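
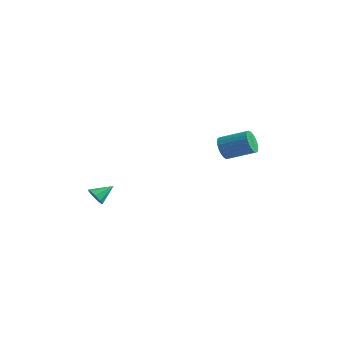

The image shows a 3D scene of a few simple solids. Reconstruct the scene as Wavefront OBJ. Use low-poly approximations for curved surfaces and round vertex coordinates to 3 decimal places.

v -3.591 -3.814 -2.168
v -3.435 -3.567 -2.645
v -3.269 -2.946 -1.612
v -3.8 -3.481 -2.567
v -4.068 -3.551 -2.301
v -4.112 -3.745 -1.974
v -3.913 -3.97 -1.737
v -3.563 -4.123 -1.701
v -3.227 -4.131 -1.884
v -3.061 -3.991 -2.2
v -3.143 -3.768 -2.5
v -1.333 2.5 -0.053
v -0.956 2.299 -0.607
v 0.27 3.038 -0.042
v -0.107 3.24 0.513
v -1.067 2.552 -0.698
v 0.159 3.292 -0.133
v -1.224 2.796 -0.677
v 0.003 3.536 -0.112
v -1.4 2.989 -0.549
v -0.173 3.729 0.016
v -1.564 3.098 -0.334
v -0.337 3.838 0.231
v -1.688 3.103 -0.071
v -0.462 3.843 0.494
v -1.751 3.004 0.195
v -0.525 3.744 0.76
v -1.742 2.818 0.419
v -0.515 3.558 0.984
v -1.662 2.577 0.561
v -0.435 3.316 1.126
v -1.525 2.322 0.597
v -0.298 3.062 1.162
v -1.355 2.099 0.52
v -0.129 2.838 1.086
v -1.181 1.944 0.345
v 0.045 2.684 0.91
v -1.034 1.886 0.101
v 0.193 2.626 0.666
v -0.938 1.934 -0.17
v 0.289 2.674 0.395
v -0.911 2.08 -0.42
v 0.316 2.82 0.145
f 2 1 4
f 2 4 3
f 4 1 5
f 4 5 3
f 5 1 6
f 5 6 3
f 6 1 7
f 6 7 3
f 7 1 8
f 7 8 3
f 8 1 9
f 8 9 3
f 9 1 10
f 9 10 3
f 10 1 11
f 10 11 3
f 11 1 2
f 11 2 3
f 13 12 16
f 13 16 14
f 14 16 17
f 14 17 15
f 16 12 18
f 16 18 17
f 17 18 19
f 17 19 15
f 18 12 20
f 18 20 19
f 19 20 21
f 19 21 15
f 20 12 22
f 20 22 21
f 21 22 23
f 21 23 15
f 22 12 24
f 22 24 23
f 23 24 25
f 23 25 15
f 24 12 26
f 24 26 25
f 25 26 27
f 25 27 15
f 26 12 28
f 26 28 27
f 27 28 29
f 27 29 15
f 28 12 30
f 28 30 29
f 29 30 31
f 29 31 15
f 30 12 32
f 30 32 31
f 31 32 33
f 31 33 15
f 32 12 34
f 32 34 33
f 33 34 35
f 33 35 15
f 34 12 36
f 34 36 35
f 35 36 37
f 35 37 15
f 36 12 38
f 36 38 37
f 37 38 39
f 37 39 15
f 38 12 40
f 38 40 39
f 39 40 41
f 39 41 15
f 40 12 42
f 40 42 41
f 41 42 43
f 41 43 15
f 42 12 13
f 42 13 43
f 43 13 14
f 43 14 15



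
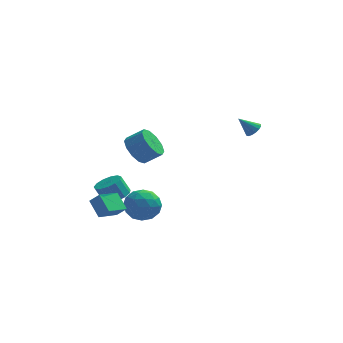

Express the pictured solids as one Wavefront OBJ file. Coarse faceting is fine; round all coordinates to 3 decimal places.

v 4.206 -1.307 2.896
v 4.605 -1.151 3.288
v 3.334 -1.353 3.804
v 4.488 -0.893 3.189
v 4.296 -0.745 3.012
v 4.08 -0.748 2.803
v 3.898 -0.901 2.62
v 3.798 -1.162 2.511
v 3.808 -1.462 2.505
v 3.924 -1.72 2.604
v 4.117 -1.868 2.781
v 4.333 -1.865 2.989
v 4.515 -1.712 3.173
v 4.615 -1.451 3.282
v -3.629 -0.785 -2.965
v -3.093 -0.11 -2.742
v -3.636 -0.041 -1.651
v -4.171 -0.715 -1.875
v -3.497 0.096 -2.956
v -4.04 0.165 -1.865
v -3.943 0.021 -3.173
v -4.486 0.091 -2.083
v -4.289 -0.309 -3.324
v -4.832 -0.239 -2.234
v -4.425 -0.79 -3.362
v -4.968 -0.72 -2.271
v -4.309 -1.269 -3.273
v -4.852 -1.2 -2.183
v -3.976 -1.595 -3.087
v -4.519 -1.526 -1.996
v -3.533 -1.663 -2.862
v -4.076 -1.594 -1.771
v -3.12 -1.453 -2.67
v -3.663 -1.384 -1.579
v -2.869 -1.03 -2.571
v -3.412 -0.961 -1.481
v -2.859 -0.53 -2.598
v -3.402 -0.46 -1.508
v -5.003 -3.403 -1.913
v -4.413 -3.643 -1.277
v -4.065 -2.279 -2.358
v -3.475 -2.519 -1.722
v -4.425 -4.221 -2.758
v -3.835 -4.461 -2.122
v -3.487 -3.097 -3.203
v -2.897 -3.337 -2.567
v -2.665 1.301 -0.272
v -2.188 2.065 -0.886
v -1.138 2.024 -0.121
v -1.615 1.259 0.492
v -2.532 2.375 -0.397
v -1.482 2.334 0.368
v -2.927 2.275 0.14
v -1.876 2.234 0.905
v -3.221 1.803 0.519
v -2.171 1.761 1.284
v -3.304 1.139 0.596
v -2.253 1.097 1.361
v -3.142 0.536 0.341
v -2.092 0.495 1.106
v -2.798 0.226 -0.148
v -1.748 0.185 0.617
v -2.404 0.326 -0.685
v -1.353 0.285 0.08
v -2.109 0.799 -1.064
v -1.059 0.757 -0.299
v -2.027 1.463 -1.141
v -0.976 1.421 -0.376
v -3.108 -0.985 -2.955
v -2.274 -0.205 -3.286
v -1.966 -2.435 -3.494
v -1.132 -1.655 -3.825
v -1.389 -1.798 -2.673
v -2.095 -0.902 -2.34
v -2.145 -1.738 -4.44
v -2.851 -0.842 -4.107
v -1.68 -0.671 -4.203
v -1.212 -0.708 -3.112
v -3.028 -1.932 -3.668
v -2.56 -1.969 -2.577
v -2.791 -0.468 -3.073
v -1.449 -2.172 -3.707
v -1.599 -2.256 -3.03
v -1.11 -1.798 -3.224
v -2.686 -0.877 -2.518
v -2.196 -0.419 -2.712
v -1.675 -1.355 -2.352
v -2.044 -2.221 -4.068
v -1.554 -1.763 -4.262
v -3.13 -0.842 -3.556
v -2.641 -0.384 -3.75
v -2.565 -1.285 -4.428
v -1.952 -0.283 -3.807
v -1.281 -1.135 -4.124
v -1.876 -1.184 -4.485
v -2.291 -0.657 -4.289
v -1.677 -0.305 -3.165
v -1.006 -1.157 -3.482
v -1.156 -1.241 -2.805
v -1.571 -0.715 -2.61
v -1.327 -0.579 -3.704
v -3.234 -1.483 -3.298
v -2.563 -2.335 -3.615
v -2.669 -1.925 -4.17
v -3.084 -1.399 -3.975
v -2.959 -1.505 -2.656
v -2.288 -2.357 -2.973
v -1.949 -1.983 -2.491
v -2.364 -1.456 -2.295
v -2.913 -2.061 -3.076
f 2 1 4
f 2 4 3
f 4 1 5
f 4 5 3
f 5 1 6
f 5 6 3
f 6 1 7
f 6 7 3
f 7 1 8
f 7 8 3
f 8 1 9
f 8 9 3
f 9 1 10
f 9 10 3
f 10 1 11
f 10 11 3
f 11 1 12
f 11 12 3
f 12 1 13
f 12 13 3
f 13 1 14
f 13 14 3
f 14 1 2
f 14 2 3
f 16 15 19
f 16 19 17
f 17 19 20
f 17 20 18
f 19 15 21
f 19 21 20
f 20 21 22
f 20 22 18
f 21 15 23
f 21 23 22
f 22 23 24
f 22 24 18
f 23 15 25
f 23 25 24
f 24 25 26
f 24 26 18
f 25 15 27
f 25 27 26
f 26 27 28
f 26 28 18
f 27 15 29
f 27 29 28
f 28 29 30
f 28 30 18
f 29 15 31
f 29 31 30
f 30 31 32
f 30 32 18
f 31 15 33
f 31 33 32
f 32 33 34
f 32 34 18
f 33 15 35
f 33 35 34
f 34 35 36
f 34 36 18
f 35 15 37
f 35 37 36
f 36 37 38
f 36 38 18
f 37 15 16
f 37 16 38
f 38 16 17
f 38 17 18
f 40 42 39
f 43 40 39
f 39 42 41
f 41 43 39
f 40 46 42
f 44 40 43
f 44 46 40
f 42 46 41
f 45 43 41
f 41 46 45
f 45 44 43
f 46 44 45
f 48 47 51
f 48 51 49
f 49 51 52
f 49 52 50
f 51 47 53
f 51 53 52
f 52 53 54
f 52 54 50
f 53 47 55
f 53 55 54
f 54 55 56
f 54 56 50
f 55 47 57
f 55 57 56
f 56 57 58
f 56 58 50
f 57 47 59
f 57 59 58
f 58 59 60
f 58 60 50
f 59 47 61
f 59 61 60
f 60 61 62
f 60 62 50
f 61 47 63
f 61 63 62
f 62 63 64
f 62 64 50
f 63 47 65
f 63 65 64
f 64 65 66
f 64 66 50
f 65 47 67
f 65 67 66
f 66 67 68
f 66 68 50
f 67 47 48
f 67 48 68
f 68 48 49
f 68 49 50
f 69 106 85
f 106 80 109
f 85 109 74
f 106 109 85
f 69 85 81
f 85 74 86
f 81 86 70
f 85 86 81
f 69 81 90
f 81 70 91
f 90 91 76
f 81 91 90
f 69 90 102
f 90 76 105
f 102 105 79
f 90 105 102
f 69 102 106
f 102 79 110
f 106 110 80
f 102 110 106
f 70 86 97
f 86 74 100
f 97 100 78
f 86 100 97
f 74 109 87
f 109 80 108
f 87 108 73
f 109 108 87
f 80 110 107
f 110 79 103
f 107 103 71
f 110 103 107
f 79 105 104
f 105 76 92
f 104 92 75
f 105 92 104
f 76 91 96
f 91 70 93
f 96 93 77
f 91 93 96
f 72 98 84
f 98 78 99
f 84 99 73
f 98 99 84
f 72 84 82
f 84 73 83
f 82 83 71
f 84 83 82
f 72 82 89
f 82 71 88
f 89 88 75
f 82 88 89
f 72 89 94
f 89 75 95
f 94 95 77
f 89 95 94
f 72 94 98
f 94 77 101
f 98 101 78
f 94 101 98
f 73 99 87
f 99 78 100
f 87 100 74
f 99 100 87
f 71 83 107
f 83 73 108
f 107 108 80
f 83 108 107
f 75 88 104
f 88 71 103
f 104 103 79
f 88 103 104
f 77 95 96
f 95 75 92
f 96 92 76
f 95 92 96
f 78 101 97
f 101 77 93
f 97 93 70
f 101 93 97



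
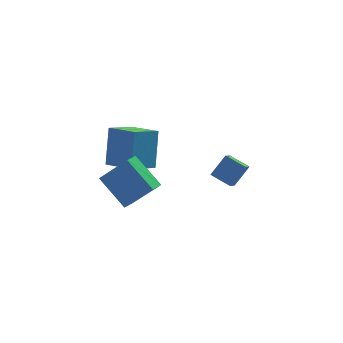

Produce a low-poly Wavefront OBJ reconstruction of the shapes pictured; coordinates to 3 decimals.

v -2.586 1.6 -2.159
v -2.224 2.701 -0.301
v -1.288 2.242 -2.792
v -0.926 3.342 -0.934
v -1.554 0.158 -1.506
v -1.192 1.258 0.352
v -0.256 0.799 -2.139
v 0.106 1.9 -0.281
v 2.488 0.73 -3.051
v 3.327 1.159 -2.071
v 2.906 1.553 -3.77
v 3.746 1.982 -2.79
v 3.314 -0.022 -3.43
v 4.154 0.407 -2.45
v 3.733 0.801 -4.149
v 4.572 1.23 -3.169
v -1.273 -4.186 0.553
v -2.232 -2.886 1.749
v -2.542 -3.776 -0.91
v -3.5 -2.475 0.286
v -0.78 -3.585 0.294
v -1.738 -2.284 1.49
v -2.048 -3.174 -1.169
v -3.007 -1.874 0.027
f 2 4 1
f 5 2 1
f 1 4 3
f 3 5 1
f 2 8 4
f 6 2 5
f 6 8 2
f 4 8 3
f 7 5 3
f 3 8 7
f 7 6 5
f 8 6 7
f 10 12 9
f 13 10 9
f 9 12 11
f 11 13 9
f 10 16 12
f 14 10 13
f 14 16 10
f 12 16 11
f 15 13 11
f 11 16 15
f 15 14 13
f 16 14 15
f 18 20 17
f 21 18 17
f 17 20 19
f 19 21 17
f 18 24 20
f 22 18 21
f 22 24 18
f 20 24 19
f 23 21 19
f 19 24 23
f 23 22 21
f 24 22 23



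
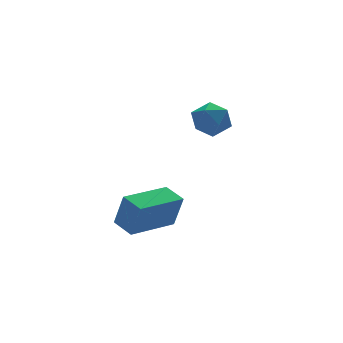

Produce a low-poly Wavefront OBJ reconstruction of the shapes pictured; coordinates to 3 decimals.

v 3.31 0.875 -0.969
v 4.035 1.186 -1.316
v 3.765 -0.426 -1.184
v 4.49 -0.115 -1.531
v 4.342 -0.021 -0.687
v 4.06 0.784 -0.554
v 3.74 -0.024 -1.946
v 3.458 0.781 -1.813
v 4.301 0.631 -1.92
v 4.673 0.632 -1.142
v 3.127 0.128 -1.358
v 3.499 0.129 -0.58
v -1.17 -3.035 -4.363
v -0.935 -3.319 -3.012
v -1.377 -2.126 -4.135
v -1.143 -2.41 -2.784
v 0.783 -2.53 -4.596
v 1.017 -2.814 -3.245
v 0.575 -1.621 -4.368
v 0.81 -1.905 -3.017
f 1 12 6
f 1 6 2
f 1 2 8
f 1 8 11
f 1 11 12
f 2 6 10
f 6 12 5
f 12 11 3
f 11 8 7
f 8 2 9
f 4 10 5
f 4 5 3
f 4 3 7
f 4 7 9
f 4 9 10
f 5 10 6
f 3 5 12
f 7 3 11
f 9 7 8
f 10 9 2
f 14 16 13
f 17 14 13
f 13 16 15
f 15 17 13
f 14 20 16
f 18 14 17
f 18 20 14
f 16 20 15
f 19 17 15
f 15 20 19
f 19 18 17
f 20 18 19



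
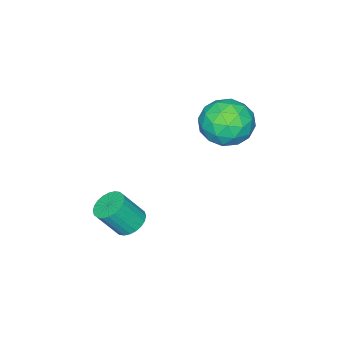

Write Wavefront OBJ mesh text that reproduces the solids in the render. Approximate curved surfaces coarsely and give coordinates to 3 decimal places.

v 1.422 0.16 -3.264
v 1.839 0.513 -3.327
v 2.315 0.113 -2.419
v 1.898 -0.24 -2.356
v 1.705 0.628 -3.206
v 2.181 0.228 -2.298
v 1.528 0.672 -3.093
v 2.003 0.272 -2.186
v 1.334 0.638 -3.007
v 1.81 0.238 -2.099
v 1.154 0.532 -2.959
v 1.63 0.131 -2.052
v 1.015 0.368 -2.958
v 1.491 -0.032 -2.051
v 0.938 0.173 -3.004
v 1.413 -0.227 -2.096
v 0.934 -0.024 -3.089
v 1.41 -0.424 -2.181
v 1.005 -0.193 -3.201
v 1.481 -0.593 -2.293
v 1.139 -0.308 -3.322
v 1.615 -0.708 -2.414
v 1.317 -0.352 -3.434
v 1.792 -0.752 -2.527
v 1.51 -0.318 -3.521
v 1.986 -0.718 -2.613
v 1.69 -0.211 -3.568
v 2.166 -0.612 -2.661
v 1.829 -0.048 -3.569
v 2.305 -0.448 -2.662
v 1.907 0.147 -3.524
v 2.382 -0.253 -2.616
v 1.91 0.344 -3.439
v 2.386 -0.056 -2.531
v -1.433 2.026 0.176
v -1.006 1.66 -0.519
v -2.314 0.88 0.239
v -1.887 0.514 -0.456
v -1.474 0.589 0.333
v -0.93 1.297 0.295
v -2.39 1.243 -0.575
v -1.846 1.951 -0.613
v -1.598 1.176 -0.982
v -1.032 0.772 -0.421
v -2.288 1.768 0.141
v -1.722 1.364 0.702
v -1.142 1.943 -0.177
v -2.178 0.597 -0.103
v -1.935 0.641 0.361
v -1.684 0.425 -0.047
v -1.098 1.73 0.301
v -0.847 1.515 -0.107
v -1.122 0.885 0.394
v -2.473 1.025 -0.173
v -2.222 0.81 -0.581
v -1.636 2.115 -0.233
v -1.385 1.899 -0.641
v -2.198 1.655 -0.674
v -1.239 1.444 -0.858
v -1.757 0.77 -0.821
v -2.052 1.199 -0.891
v -1.733 1.615 -0.913
v -0.906 1.206 -0.528
v -1.424 0.533 -0.491
v -1.181 0.577 -0.027
v -0.862 0.993 -0.05
v -1.254 0.922 -0.801
v -1.896 2.007 0.211
v -2.414 1.334 0.248
v -2.458 1.547 -0.23
v -2.139 1.963 -0.253
v -1.563 1.77 0.541
v -2.081 1.096 0.578
v -1.587 0.925 0.633
v -1.268 1.341 0.611
v -2.066 1.618 0.521
f 2 1 5
f 2 5 3
f 3 5 6
f 3 6 4
f 5 1 7
f 5 7 6
f 6 7 8
f 6 8 4
f 7 1 9
f 7 9 8
f 8 9 10
f 8 10 4
f 9 1 11
f 9 11 10
f 10 11 12
f 10 12 4
f 11 1 13
f 11 13 12
f 12 13 14
f 12 14 4
f 13 1 15
f 13 15 14
f 14 15 16
f 14 16 4
f 15 1 17
f 15 17 16
f 16 17 18
f 16 18 4
f 17 1 19
f 17 19 18
f 18 19 20
f 18 20 4
f 19 1 21
f 19 21 20
f 20 21 22
f 20 22 4
f 21 1 23
f 21 23 22
f 22 23 24
f 22 24 4
f 23 1 25
f 23 25 24
f 24 25 26
f 24 26 4
f 25 1 27
f 25 27 26
f 26 27 28
f 26 28 4
f 27 1 29
f 27 29 28
f 28 29 30
f 28 30 4
f 29 1 31
f 29 31 30
f 30 31 32
f 30 32 4
f 31 1 33
f 31 33 32
f 32 33 34
f 32 34 4
f 33 1 2
f 33 2 34
f 34 2 3
f 34 3 4
f 35 72 51
f 72 46 75
f 51 75 40
f 72 75 51
f 35 51 47
f 51 40 52
f 47 52 36
f 51 52 47
f 35 47 56
f 47 36 57
f 56 57 42
f 47 57 56
f 35 56 68
f 56 42 71
f 68 71 45
f 56 71 68
f 35 68 72
f 68 45 76
f 72 76 46
f 68 76 72
f 36 52 63
f 52 40 66
f 63 66 44
f 52 66 63
f 40 75 53
f 75 46 74
f 53 74 39
f 75 74 53
f 46 76 73
f 76 45 69
f 73 69 37
f 76 69 73
f 45 71 70
f 71 42 58
f 70 58 41
f 71 58 70
f 42 57 62
f 57 36 59
f 62 59 43
f 57 59 62
f 38 64 50
f 64 44 65
f 50 65 39
f 64 65 50
f 38 50 48
f 50 39 49
f 48 49 37
f 50 49 48
f 38 48 55
f 48 37 54
f 55 54 41
f 48 54 55
f 38 55 60
f 55 41 61
f 60 61 43
f 55 61 60
f 38 60 64
f 60 43 67
f 64 67 44
f 60 67 64
f 39 65 53
f 65 44 66
f 53 66 40
f 65 66 53
f 37 49 73
f 49 39 74
f 73 74 46
f 49 74 73
f 41 54 70
f 54 37 69
f 70 69 45
f 54 69 70
f 43 61 62
f 61 41 58
f 62 58 42
f 61 58 62
f 44 67 63
f 67 43 59
f 63 59 36
f 67 59 63



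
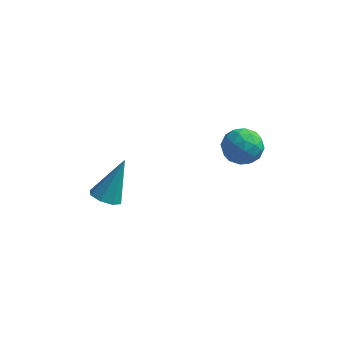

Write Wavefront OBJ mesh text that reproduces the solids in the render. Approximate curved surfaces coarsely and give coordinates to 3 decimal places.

v 1.278 -2.226 1.646
v 1.844 -2.059 1.107
v 2.176 -2.721 2.433
v 2.742 -2.554 1.894
v 2.372 -1.961 2.283
v 1.817 -1.655 1.796
v 2.203 -3.125 1.744
v 1.648 -2.819 1.257
v 2.415 -2.614 1.167
v 2.52 -1.895 1.5
v 1.5 -2.885 2.04
v 1.605 -2.166 2.373
v 1.482 -2.099 1.307
v 2.538 -2.681 2.233
v 2.321 -2.333 2.461
v 2.653 -2.234 2.144
v 1.467 -1.862 1.712
v 1.799 -1.763 1.395
v 2.109 -1.706 2.087
v 2.221 -3.017 2.145
v 2.553 -2.918 1.828
v 1.367 -2.546 1.396
v 1.699 -2.447 1.079
v 1.911 -3.074 1.453
v 2.15 -2.327 1.026
v 2.678 -2.618 1.489
v 2.361 -2.953 1.4
v 2.035 -2.774 1.114
v 2.212 -1.904 1.221
v 2.74 -2.195 1.684
v 2.522 -1.847 1.913
v 2.196 -1.667 1.627
v 2.548 -2.231 1.257
v 1.28 -2.585 1.856
v 1.808 -2.876 2.319
v 1.824 -3.113 1.913
v 1.498 -2.933 1.627
v 1.342 -2.162 2.051
v 1.87 -2.453 2.514
v 1.985 -2.006 2.426
v 1.659 -1.827 2.14
v 1.472 -2.549 2.283
v -2.468 -4.01 -0.823
v -1.87 -4.103 -0.961
v -1.992 -3.19 0.683
v -2.034 -3.692 -1.133
v -2.452 -3.467 -1.123
v -2.879 -3.56 -0.938
v -3.065 -3.916 -0.686
v -2.901 -4.327 -0.514
v -2.483 -4.552 -0.524
v -2.056 -4.459 -0.709
f 1 38 17
f 38 12 41
f 17 41 6
f 38 41 17
f 1 17 13
f 17 6 18
f 13 18 2
f 17 18 13
f 1 13 22
f 13 2 23
f 22 23 8
f 13 23 22
f 1 22 34
f 22 8 37
f 34 37 11
f 22 37 34
f 1 34 38
f 34 11 42
f 38 42 12
f 34 42 38
f 2 18 29
f 18 6 32
f 29 32 10
f 18 32 29
f 6 41 19
f 41 12 40
f 19 40 5
f 41 40 19
f 12 42 39
f 42 11 35
f 39 35 3
f 42 35 39
f 11 37 36
f 37 8 24
f 36 24 7
f 37 24 36
f 8 23 28
f 23 2 25
f 28 25 9
f 23 25 28
f 4 30 16
f 30 10 31
f 16 31 5
f 30 31 16
f 4 16 14
f 16 5 15
f 14 15 3
f 16 15 14
f 4 14 21
f 14 3 20
f 21 20 7
f 14 20 21
f 4 21 26
f 21 7 27
f 26 27 9
f 21 27 26
f 4 26 30
f 26 9 33
f 30 33 10
f 26 33 30
f 5 31 19
f 31 10 32
f 19 32 6
f 31 32 19
f 3 15 39
f 15 5 40
f 39 40 12
f 15 40 39
f 7 20 36
f 20 3 35
f 36 35 11
f 20 35 36
f 9 27 28
f 27 7 24
f 28 24 8
f 27 24 28
f 10 33 29
f 33 9 25
f 29 25 2
f 33 25 29
f 44 43 46
f 44 46 45
f 46 43 47
f 46 47 45
f 47 43 48
f 47 48 45
f 48 43 49
f 48 49 45
f 49 43 50
f 49 50 45
f 50 43 51
f 50 51 45
f 51 43 52
f 51 52 45
f 52 43 44
f 52 44 45



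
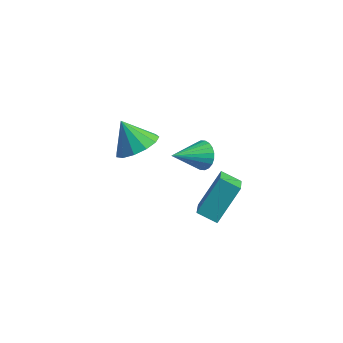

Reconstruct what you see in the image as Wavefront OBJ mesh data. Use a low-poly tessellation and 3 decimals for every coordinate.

v -1.476 2.769 0.198
v -0.814 2.399 0.737
v -2.284 2.871 1.262
v -0.738 2.917 0.745
v -0.896 3.388 0.579
v -1.238 3.663 0.293
v -1.656 3.654 -0.024
v -2.016 3.363 -0.27
v -2.205 2.884 -0.367
v -2.162 2.369 -0.285
v -1.901 1.98 -0.049
v -1.505 1.842 0.265
v -1.1 1.998 0.558
v 1.054 3.382 0.55
v 1.636 3.24 0.802
v 0.446 2.178 1.27
v 1.541 3.394 0.98
v 1.372 3.547 1.092
v 1.155 3.674 1.122
v 0.922 3.757 1.064
v 0.71 3.783 0.928
v 0.549 3.748 0.735
v 0.466 3.657 0.513
v 0.472 3.525 0.297
v 0.567 3.371 0.119
v 0.736 3.218 0.007
v 0.953 3.091 -0.023
v 1.186 3.008 0.035
v 1.398 2.982 0.171
v 1.558 3.017 0.364
v 1.642 3.108 0.586
v 2.856 0.114 1.127
v 3.108 1.259 2.33
v 2.302 1.094 0.311
v 2.555 2.239 1.514
v 3.625 0.281 0.806
v 3.878 1.426 2.009
v 3.072 1.261 -0.01
v 3.324 2.406 1.193
f 2 1 4
f 2 4 3
f 4 1 5
f 4 5 3
f 5 1 6
f 5 6 3
f 6 1 7
f 6 7 3
f 7 1 8
f 7 8 3
f 8 1 9
f 8 9 3
f 9 1 10
f 9 10 3
f 10 1 11
f 10 11 3
f 11 1 12
f 11 12 3
f 12 1 13
f 12 13 3
f 13 1 2
f 13 2 3
f 15 14 17
f 15 17 16
f 17 14 18
f 17 18 16
f 18 14 19
f 18 19 16
f 19 14 20
f 19 20 16
f 20 14 21
f 20 21 16
f 21 14 22
f 21 22 16
f 22 14 23
f 22 23 16
f 23 14 24
f 23 24 16
f 24 14 25
f 24 25 16
f 25 14 26
f 25 26 16
f 26 14 27
f 26 27 16
f 27 14 28
f 27 28 16
f 28 14 29
f 28 29 16
f 29 14 30
f 29 30 16
f 30 14 31
f 30 31 16
f 31 14 15
f 31 15 16
f 33 35 32
f 36 33 32
f 32 35 34
f 34 36 32
f 33 39 35
f 37 33 36
f 37 39 33
f 35 39 34
f 38 36 34
f 34 39 38
f 38 37 36
f 39 37 38



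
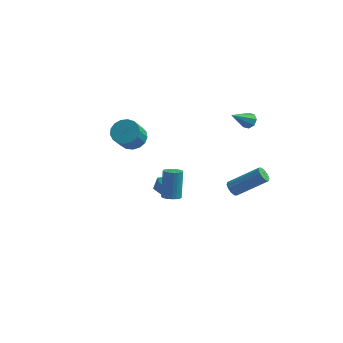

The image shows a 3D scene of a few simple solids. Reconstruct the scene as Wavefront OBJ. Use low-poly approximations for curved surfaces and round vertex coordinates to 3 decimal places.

v -3.073 3.609 -0.206
v -2.71 4.191 0.313
v -2.864 3.313 1.405
v -3.227 2.731 0.886
v -3.111 4.281 0.329
v -3.266 3.403 1.421
v -3.504 4.218 0.222
v -3.658 3.34 1.315
v -3.797 4.015 0.018
v -3.952 3.137 1.11
v -3.925 3.719 -0.238
v -4.08 2.841 0.854
v -3.858 3.398 -0.487
v -4.012 2.52 0.605
v -3.61 3.125 -0.671
v -3.765 2.247 0.421
v -3.24 2.963 -0.749
v -3.394 2.085 0.343
v -2.831 2.95 -0.702
v -2.986 2.071 0.39
v -2.478 3.087 -0.542
v -2.632 2.209 0.55
v -2.261 3.344 -0.305
v -2.415 2.465 0.788
v -2.23 3.661 -0.045
v -2.384 2.783 1.047
v -2.392 3.967 0.178
v -2.546 3.089 1.27
v -0.138 1.014 -1.074
v 0.51 0.646 -1.103
v -0.73 -0.006 -1.337
v -0.082 -0.374 -1.366
v -0.338 -0.121 -0.712
v 0.028 0.51 -0.55
v -0.248 0.13 -1.89
v 0.118 0.761 -1.728
v 0.442 0.099 -1.608
v 0.387 -0.056 -0.879
v -0.607 0.696 -1.561
v -0.662 0.541 -0.832
v 3.62 3.362 2.79
v 4.076 3.277 3.046
v 2.9 2.398 3.75
v 3.867 3.588 3.201
v 3.513 3.767 3.116
v 3.222 3.709 2.839
v 3.164 3.448 2.534
v 3.374 3.137 2.378
v 3.728 2.958 2.464
v 4.019 3.016 2.741
v 1.172 -2.834 0.571
v 1.508 -2.45 0.426
v 1.384 -1.762 1.965
v 1.048 -2.146 2.109
v 1.313 -2.363 0.372
v 1.189 -1.676 1.91
v 1.093 -2.358 0.352
v 0.969 -1.67 1.89
v 0.888 -2.434 0.369
v 0.764 -1.747 1.908
v 0.731 -2.58 0.422
v 0.607 -1.893 1.961
v 0.651 -2.77 0.5
v 0.527 -2.082 2.039
v 0.66 -2.971 0.591
v 0.536 -2.283 2.129
v 0.759 -3.148 0.678
v 0.635 -2.46 2.216
v 0.928 -3.271 0.746
v 0.804 -2.583 2.285
v 1.14 -3.318 0.784
v 1.016 -2.63 2.323
v 1.358 -3.281 0.785
v 1.234 -2.594 2.324
v 1.543 -3.167 0.75
v 1.419 -2.48 2.288
v 1.664 -2.996 0.683
v 1.54 -2.308 2.221
v 1.7 -2.796 0.596
v 1.576 -2.109 2.135
v 1.645 -2.603 0.506
v 1.521 -1.916 2.044
v 2.908 2.79 -2.628
v 3.227 2.615 -2.985
v 4.892 3.094 -1.728
v 4.572 3.27 -1.372
v 3.18 2.921 -3.039
v 4.845 3.401 -1.783
v 3.028 3.178 -2.936
v 4.693 3.657 -1.68
v 2.831 3.287 -2.716
v 4.496 3.766 -1.46
v 2.663 3.206 -2.462
v 4.328 3.685 -1.206
v 2.588 2.966 -2.272
v 4.253 3.445 -1.015
v 2.635 2.659 -2.217
v 4.3 3.139 -0.961
v 2.787 2.403 -2.32
v 4.452 2.882 -1.064
v 2.984 2.294 -2.54
v 4.649 2.773 -1.284
v 3.152 2.375 -2.794
v 4.817 2.854 -1.538
f 2 1 5
f 2 5 3
f 3 5 6
f 3 6 4
f 5 1 7
f 5 7 6
f 6 7 8
f 6 8 4
f 7 1 9
f 7 9 8
f 8 9 10
f 8 10 4
f 9 1 11
f 9 11 10
f 10 11 12
f 10 12 4
f 11 1 13
f 11 13 12
f 12 13 14
f 12 14 4
f 13 1 15
f 13 15 14
f 14 15 16
f 14 16 4
f 15 1 17
f 15 17 16
f 16 17 18
f 16 18 4
f 17 1 19
f 17 19 18
f 18 19 20
f 18 20 4
f 19 1 21
f 19 21 20
f 20 21 22
f 20 22 4
f 21 1 23
f 21 23 22
f 22 23 24
f 22 24 4
f 23 1 25
f 23 25 24
f 24 25 26
f 24 26 4
f 25 1 27
f 25 27 26
f 26 27 28
f 26 28 4
f 27 1 2
f 27 2 28
f 28 2 3
f 28 3 4
f 29 40 34
f 29 34 30
f 29 30 36
f 29 36 39
f 29 39 40
f 30 34 38
f 34 40 33
f 40 39 31
f 39 36 35
f 36 30 37
f 32 38 33
f 32 33 31
f 32 31 35
f 32 35 37
f 32 37 38
f 33 38 34
f 31 33 40
f 35 31 39
f 37 35 36
f 38 37 30
f 42 41 44
f 42 44 43
f 44 41 45
f 44 45 43
f 45 41 46
f 45 46 43
f 46 41 47
f 46 47 43
f 47 41 48
f 47 48 43
f 48 41 49
f 48 49 43
f 49 41 50
f 49 50 43
f 50 41 42
f 50 42 43
f 52 51 55
f 52 55 53
f 53 55 56
f 53 56 54
f 55 51 57
f 55 57 56
f 56 57 58
f 56 58 54
f 57 51 59
f 57 59 58
f 58 59 60
f 58 60 54
f 59 51 61
f 59 61 60
f 60 61 62
f 60 62 54
f 61 51 63
f 61 63 62
f 62 63 64
f 62 64 54
f 63 51 65
f 63 65 64
f 64 65 66
f 64 66 54
f 65 51 67
f 65 67 66
f 66 67 68
f 66 68 54
f 67 51 69
f 67 69 68
f 68 69 70
f 68 70 54
f 69 51 71
f 69 71 70
f 70 71 72
f 70 72 54
f 71 51 73
f 71 73 72
f 72 73 74
f 72 74 54
f 73 51 75
f 73 75 74
f 74 75 76
f 74 76 54
f 75 51 77
f 75 77 76
f 76 77 78
f 76 78 54
f 77 51 79
f 77 79 78
f 78 79 80
f 78 80 54
f 79 51 81
f 79 81 80
f 80 81 82
f 80 82 54
f 81 51 52
f 81 52 82
f 82 52 53
f 82 53 54
f 84 83 87
f 84 87 85
f 85 87 88
f 85 88 86
f 87 83 89
f 87 89 88
f 88 89 90
f 88 90 86
f 89 83 91
f 89 91 90
f 90 91 92
f 90 92 86
f 91 83 93
f 91 93 92
f 92 93 94
f 92 94 86
f 93 83 95
f 93 95 94
f 94 95 96
f 94 96 86
f 95 83 97
f 95 97 96
f 96 97 98
f 96 98 86
f 97 83 99
f 97 99 98
f 98 99 100
f 98 100 86
f 99 83 101
f 99 101 100
f 100 101 102
f 100 102 86
f 101 83 103
f 101 103 102
f 102 103 104
f 102 104 86
f 103 83 84
f 103 84 104
f 104 84 85
f 104 85 86



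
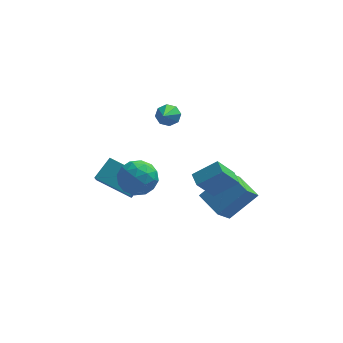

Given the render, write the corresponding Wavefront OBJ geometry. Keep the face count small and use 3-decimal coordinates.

v -2.961 2.202 -3.163
v -3.025 1.692 -2.551
v -2.179 3.135 -2.305
v -2.243 2.625 -1.692
v -1.097 1.215 -3.788
v -1.161 0.705 -3.175
v -0.315 2.148 -2.929
v -0.379 1.638 -2.317
v -1.066 -1.63 1.525
v -0.483 -1.28 0.656
v -0.857 -3.32 0.984
v -0.274 -2.97 0.115
v 0.146 -2.883 1.132
v 0.017 -1.839 1.466
v -1.357 -2.761 0.174
v -1.486 -1.717 0.508
v -0.663 -1.979 -0.18
v 0.266 -2.054 0.413
v -1.606 -2.546 1.227
v -0.677 -2.621 1.82
v -0.792 -1.307 1.138
v -0.548 -3.293 0.502
v -0.301 -3.242 1.1
v 0.042 -3.036 0.589
v -0.499 -1.635 1.615
v -0.156 -1.429 1.103
v 0.213 -2.372 1.383
v -1.184 -3.171 0.537
v -0.841 -2.965 0.025
v -1.382 -1.564 1.051
v -1.039 -1.358 0.54
v -1.553 -2.228 0.257
v -0.555 -1.512 0.136
v -0.433 -2.505 -0.182
v -1.069 -2.382 -0.148
v -1.145 -1.769 0.049
v -0.01 -1.556 0.484
v 0.113 -2.549 0.166
v 0.36 -2.498 0.764
v 0.284 -1.884 0.961
v -0.115 -1.967 -0.007
v -1.453 -2.051 1.474
v -1.33 -3.044 1.156
v -1.624 -2.716 0.679
v -1.7 -2.102 0.876
v -0.907 -2.095 1.822
v -0.785 -3.088 1.504
v -0.195 -2.831 1.591
v -0.271 -2.218 1.788
v -1.225 -2.633 1.647
v 0.815 1.142 2.904
v 1.476 1.12 3.011
v 0.585 -0.382 4.016
v 1.231 1.409 3.356
v 0.742 1.541 3.436
v 0.296 1.44 3.205
v 0.155 1.163 2.797
v 0.4 0.874 2.451
v 0.889 0.742 2.371
v 1.335 0.843 2.603
v 2.229 -2.593 0.513
v 3.497 -2.412 1.386
v 1.998 -1.837 0.691
v 3.266 -1.657 1.565
v 3.094 -2.003 -0.865
v 4.362 -1.823 0.009
v 2.863 -1.248 -0.686
v 4.131 -1.067 0.187
v 3.975 -0.075 -4.369
v 3.332 -0.961 -3.243
v 3.041 1.171 -3.921
v 2.399 0.285 -2.795
v 5.461 0.555 -3.025
v 4.819 -0.331 -1.899
v 4.528 1.801 -2.577
v 3.885 0.915 -1.451
f 2 4 1
f 5 2 1
f 1 4 3
f 3 5 1
f 2 8 4
f 6 2 5
f 6 8 2
f 4 8 3
f 7 5 3
f 3 8 7
f 7 6 5
f 8 6 7
f 9 46 25
f 46 20 49
f 25 49 14
f 46 49 25
f 9 25 21
f 25 14 26
f 21 26 10
f 25 26 21
f 9 21 30
f 21 10 31
f 30 31 16
f 21 31 30
f 9 30 42
f 30 16 45
f 42 45 19
f 30 45 42
f 9 42 46
f 42 19 50
f 46 50 20
f 42 50 46
f 10 26 37
f 26 14 40
f 37 40 18
f 26 40 37
f 14 49 27
f 49 20 48
f 27 48 13
f 49 48 27
f 20 50 47
f 50 19 43
f 47 43 11
f 50 43 47
f 19 45 44
f 45 16 32
f 44 32 15
f 45 32 44
f 16 31 36
f 31 10 33
f 36 33 17
f 31 33 36
f 12 38 24
f 38 18 39
f 24 39 13
f 38 39 24
f 12 24 22
f 24 13 23
f 22 23 11
f 24 23 22
f 12 22 29
f 22 11 28
f 29 28 15
f 22 28 29
f 12 29 34
f 29 15 35
f 34 35 17
f 29 35 34
f 12 34 38
f 34 17 41
f 38 41 18
f 34 41 38
f 13 39 27
f 39 18 40
f 27 40 14
f 39 40 27
f 11 23 47
f 23 13 48
f 47 48 20
f 23 48 47
f 15 28 44
f 28 11 43
f 44 43 19
f 28 43 44
f 17 35 36
f 35 15 32
f 36 32 16
f 35 32 36
f 18 41 37
f 41 17 33
f 37 33 10
f 41 33 37
f 52 51 54
f 52 54 53
f 54 51 55
f 54 55 53
f 55 51 56
f 55 56 53
f 56 51 57
f 56 57 53
f 57 51 58
f 57 58 53
f 58 51 59
f 58 59 53
f 59 51 60
f 59 60 53
f 60 51 52
f 60 52 53
f 62 64 61
f 65 62 61
f 61 64 63
f 63 65 61
f 62 68 64
f 66 62 65
f 66 68 62
f 64 68 63
f 67 65 63
f 63 68 67
f 67 66 65
f 68 66 67
f 70 72 69
f 73 70 69
f 69 72 71
f 71 73 69
f 70 76 72
f 74 70 73
f 74 76 70
f 72 76 71
f 75 73 71
f 71 76 75
f 75 74 73
f 76 74 75



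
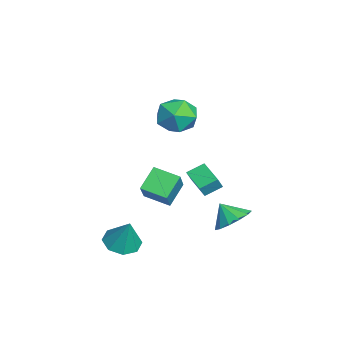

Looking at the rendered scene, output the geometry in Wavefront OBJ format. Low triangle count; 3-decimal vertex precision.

v -1.957 1.694 1.196
v -1.328 1.816 2.196
v -2.592 -0.016 1.804
v -1.963 0.106 2.804
v -2.907 0.8 2.608
v -2.515 1.857 2.232
v -1.405 -0.057 1.768
v -1.013 1 1.392
v -0.987 0.734 2.55
v -1.915 1.263 3.069
v -2.005 0.537 0.931
v -2.933 1.066 1.45
v -2.723 2.303 -4.144
v -4.038 1.696 -3.752
v -3.004 3.212 -3.678
v -4.319 2.606 -3.286
v -2.381 2.034 -3.414
v -3.696 1.428 -3.022
v -2.662 2.944 -2.948
v -3.977 2.337 -2.556
v 0.844 3.474 -3.652
v 1.286 4.145 -2.976
v 0.416 2.846 -2.748
v 0.744 4.354 -3.088
v 0.233 4.283 -3.379
v -0.083 3.955 -3.757
v -0.105 3.475 -4.101
v 0.174 2.994 -4.302
v 0.666 2.665 -4.297
v 1.215 2.593 -4.087
v 1.645 2.801 -3.739
v 1.822 3.222 -3.363
v 1.688 3.723 -3.078
v 2.746 -1.805 -3.747
v 3.305 -1.118 -4.117
v 3.334 -1.435 -2.173
v 2.641 -0.868 -3.927
v 2.038 -1.166 -3.632
v 1.85 -1.839 -3.404
v 2.186 -2.491 -3.376
v 2.85 -2.742 -3.566
v 3.453 -2.443 -3.862
v 3.642 -1.771 -4.09
v -1.909 -0.709 -3.587
v -2.795 -0.034 -2.642
v -1.335 0.55 -3.949
v -2.221 1.225 -3.004
v -0.639 -0.905 -2.256
v -1.525 -0.23 -1.311
v -0.065 0.354 -2.618
v -0.951 1.029 -1.673
f 1 12 6
f 1 6 2
f 1 2 8
f 1 8 11
f 1 11 12
f 2 6 10
f 6 12 5
f 12 11 3
f 11 8 7
f 8 2 9
f 4 10 5
f 4 5 3
f 4 3 7
f 4 7 9
f 4 9 10
f 5 10 6
f 3 5 12
f 7 3 11
f 9 7 8
f 10 9 2
f 14 16 13
f 17 14 13
f 13 16 15
f 15 17 13
f 14 20 16
f 18 14 17
f 18 20 14
f 16 20 15
f 19 17 15
f 15 20 19
f 19 18 17
f 20 18 19
f 22 21 24
f 22 24 23
f 24 21 25
f 24 25 23
f 25 21 26
f 25 26 23
f 26 21 27
f 26 27 23
f 27 21 28
f 27 28 23
f 28 21 29
f 28 29 23
f 29 21 30
f 29 30 23
f 30 21 31
f 30 31 23
f 31 21 32
f 31 32 23
f 32 21 33
f 32 33 23
f 33 21 22
f 33 22 23
f 35 34 37
f 35 37 36
f 37 34 38
f 37 38 36
f 38 34 39
f 38 39 36
f 39 34 40
f 39 40 36
f 40 34 41
f 40 41 36
f 41 34 42
f 41 42 36
f 42 34 43
f 42 43 36
f 43 34 35
f 43 35 36
f 45 47 44
f 48 45 44
f 44 47 46
f 46 48 44
f 45 51 47
f 49 45 48
f 49 51 45
f 47 51 46
f 50 48 46
f 46 51 50
f 50 49 48
f 51 49 50



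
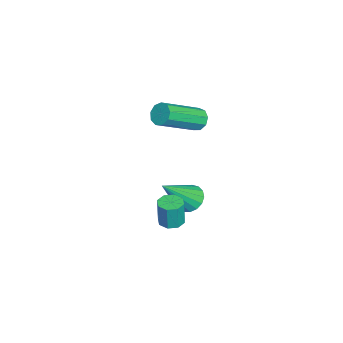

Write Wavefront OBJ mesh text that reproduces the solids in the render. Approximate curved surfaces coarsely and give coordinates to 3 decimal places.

v 1.286 0.519 -1.889
v 1.617 0.068 -1.914
v 1.685 0.05 -0.696
v 1.354 0.501 -0.671
v 1.839 0.435 -1.921
v 1.907 0.416 -0.703
v 1.737 0.851 -1.909
v 1.805 0.833 -0.691
v 1.371 1.073 -1.885
v 1.439 1.054 -0.667
v 0.955 0.97 -1.864
v 1.023 0.952 -0.646
v 0.733 0.604 -1.857
v 0.801 0.585 -0.639
v 0.835 0.187 -1.869
v 0.903 0.169 -0.651
v 1.201 -0.034 -1.893
v 1.269 -0.053 -0.675
v -1.327 0.945 -2.616
v -0.905 1.522 -2.529
v -0.273 -0.065 -1.024
v -1.169 1.581 -2.317
v -1.47 1.494 -2.173
v -1.738 1.282 -2.13
v -1.912 0.992 -2.199
v -1.951 0.692 -2.364
v -1.848 0.45 -2.586
v -1.625 0.321 -2.815
v -1.334 0.335 -2.999
v -1.041 0.49 -3.095
v -0.813 0.748 -3.081
v -0.703 1.052 -2.961
v -0.736 1.331 -2.762
v -1.816 1.225 2.09
v -1.392 1.606 2.095
v -0.159 0.215 3.216
v -0.584 -0.165 3.21
v -1.62 1.656 2.407
v -0.387 0.265 3.528
v -1.94 1.504 2.571
v -0.707 0.114 3.692
v -2.202 1.222 2.51
v -0.969 -0.168 3.631
v -2.284 0.941 2.252
v -1.051 -0.449 3.373
v -2.147 0.794 1.918
v -0.914 -0.597 3.039
v -1.856 0.847 1.664
v -0.623 -0.543 2.785
v -1.546 1.078 1.61
v -0.313 -0.312 2.731
v -1.363 1.378 1.78
v -0.13 -0.013 2.901
f 2 1 5
f 2 5 3
f 3 5 6
f 3 6 4
f 5 1 7
f 5 7 6
f 6 7 8
f 6 8 4
f 7 1 9
f 7 9 8
f 8 9 10
f 8 10 4
f 9 1 11
f 9 11 10
f 10 11 12
f 10 12 4
f 11 1 13
f 11 13 12
f 12 13 14
f 12 14 4
f 13 1 15
f 13 15 14
f 14 15 16
f 14 16 4
f 15 1 17
f 15 17 16
f 16 17 18
f 16 18 4
f 17 1 2
f 17 2 18
f 18 2 3
f 18 3 4
f 20 19 22
f 20 22 21
f 22 19 23
f 22 23 21
f 23 19 24
f 23 24 21
f 24 19 25
f 24 25 21
f 25 19 26
f 25 26 21
f 26 19 27
f 26 27 21
f 27 19 28
f 27 28 21
f 28 19 29
f 28 29 21
f 29 19 30
f 29 30 21
f 30 19 31
f 30 31 21
f 31 19 32
f 31 32 21
f 32 19 33
f 32 33 21
f 33 19 20
f 33 20 21
f 35 34 38
f 35 38 36
f 36 38 39
f 36 39 37
f 38 34 40
f 38 40 39
f 39 40 41
f 39 41 37
f 40 34 42
f 40 42 41
f 41 42 43
f 41 43 37
f 42 34 44
f 42 44 43
f 43 44 45
f 43 45 37
f 44 34 46
f 44 46 45
f 45 46 47
f 45 47 37
f 46 34 48
f 46 48 47
f 47 48 49
f 47 49 37
f 48 34 50
f 48 50 49
f 49 50 51
f 49 51 37
f 50 34 52
f 50 52 51
f 51 52 53
f 51 53 37
f 52 34 35
f 52 35 53
f 53 35 36
f 53 36 37



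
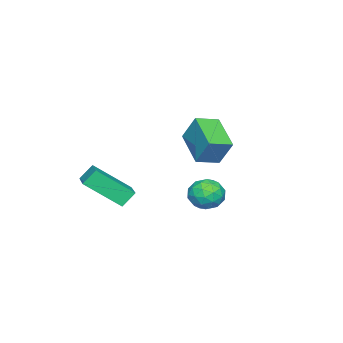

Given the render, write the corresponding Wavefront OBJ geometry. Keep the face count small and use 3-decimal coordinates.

v 3.948 4.152 -1.236
v 4.483 3.721 -0.698
v 2.977 3.139 -1.082
v 3.512 2.708 -0.544
v 3.155 3.464 -0.292
v 3.755 4.09 -0.387
v 3.705 2.77 -1.393
v 4.305 3.396 -1.488
v 4.332 2.867 -0.794
v 3.993 3.296 -0.114
v 3.467 3.564 -1.666
v 3.128 3.993 -0.986
v 4.301 4.026 -0.98
v 3.159 2.834 -0.8
v 2.95 3.279 -0.652
v 3.264 3.025 -0.335
v 3.873 4.242 -0.798
v 4.188 3.989 -0.482
v 3.407 3.838 -0.243
v 3.272 2.871 -1.298
v 3.587 2.618 -0.982
v 4.196 3.835 -1.445
v 4.51 3.581 -1.128
v 4.053 3.022 -1.537
v 4.527 3.27 -0.721
v 3.956 2.675 -0.63
v 4.069 2.711 -1.129
v 4.422 3.079 -1.185
v 4.327 3.522 -0.321
v 3.756 2.927 -0.231
v 3.547 3.371 -0.083
v 3.9 3.739 -0.139
v 4.239 3.02 -0.378
v 3.704 3.933 -1.549
v 3.133 3.338 -1.459
v 3.56 3.121 -1.641
v 3.913 3.489 -1.697
v 3.504 4.185 -1.15
v 2.933 3.59 -1.059
v 3.038 3.781 -0.595
v 3.391 4.149 -0.651
v 3.221 3.84 -1.402
v -2.846 0.173 -0.715
v -2.708 0.908 0.631
v -1.57 1.5 -1.57
v -1.432 2.235 -0.224
v -1.888 -0.555 -0.416
v -1.75 0.18 0.93
v -0.612 0.772 -1.271
v -0.474 1.507 0.075
v 1.764 -1.239 -2.331
v 2.473 -2.805 -0.975
v 2.978 -0.38 -1.974
v 3.687 -1.946 -0.617
v 2.253 -1.634 -3.043
v 2.962 -3.2 -1.686
v 3.467 -0.775 -2.685
v 4.176 -2.341 -1.329
f 1 38 17
f 38 12 41
f 17 41 6
f 38 41 17
f 1 17 13
f 17 6 18
f 13 18 2
f 17 18 13
f 1 13 22
f 13 2 23
f 22 23 8
f 13 23 22
f 1 22 34
f 22 8 37
f 34 37 11
f 22 37 34
f 1 34 38
f 34 11 42
f 38 42 12
f 34 42 38
f 2 18 29
f 18 6 32
f 29 32 10
f 18 32 29
f 6 41 19
f 41 12 40
f 19 40 5
f 41 40 19
f 12 42 39
f 42 11 35
f 39 35 3
f 42 35 39
f 11 37 36
f 37 8 24
f 36 24 7
f 37 24 36
f 8 23 28
f 23 2 25
f 28 25 9
f 23 25 28
f 4 30 16
f 30 10 31
f 16 31 5
f 30 31 16
f 4 16 14
f 16 5 15
f 14 15 3
f 16 15 14
f 4 14 21
f 14 3 20
f 21 20 7
f 14 20 21
f 4 21 26
f 21 7 27
f 26 27 9
f 21 27 26
f 4 26 30
f 26 9 33
f 30 33 10
f 26 33 30
f 5 31 19
f 31 10 32
f 19 32 6
f 31 32 19
f 3 15 39
f 15 5 40
f 39 40 12
f 15 40 39
f 7 20 36
f 20 3 35
f 36 35 11
f 20 35 36
f 9 27 28
f 27 7 24
f 28 24 8
f 27 24 28
f 10 33 29
f 33 9 25
f 29 25 2
f 33 25 29
f 44 46 43
f 47 44 43
f 43 46 45
f 45 47 43
f 44 50 46
f 48 44 47
f 48 50 44
f 46 50 45
f 49 47 45
f 45 50 49
f 49 48 47
f 50 48 49
f 52 54 51
f 55 52 51
f 51 54 53
f 53 55 51
f 52 58 54
f 56 52 55
f 56 58 52
f 54 58 53
f 57 55 53
f 53 58 57
f 57 56 55
f 58 56 57



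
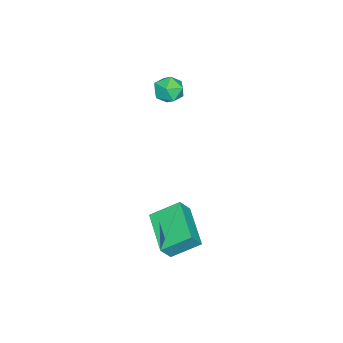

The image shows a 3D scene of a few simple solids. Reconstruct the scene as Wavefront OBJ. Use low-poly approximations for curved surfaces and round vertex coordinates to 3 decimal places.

v -2.476 -3.047 2.428
v -2.013 -2.762 1.828
v -1.587 -3.978 2.672
v -1.124 -3.693 2.072
v -1.223 -3.259 2.748
v -1.772 -2.683 2.597
v -1.828 -4.057 1.903
v -2.377 -3.481 1.752
v -1.612 -3.386 1.503
v -1.239 -2.893 2.025
v -2.361 -3.847 2.475
v -1.988 -3.354 2.997
v 2.267 -2.576 -3.045
v 1.64 -1.378 -2.226
v 1.801 -2.289 -3.821
v 1.174 -1.092 -3.003
v 3.966 -1.308 -3.597
v 3.339 -0.111 -2.779
v 3.5 -1.022 -4.374
v 2.873 0.176 -3.555
f 1 12 6
f 1 6 2
f 1 2 8
f 1 8 11
f 1 11 12
f 2 6 10
f 6 12 5
f 12 11 3
f 11 8 7
f 8 2 9
f 4 10 5
f 4 5 3
f 4 3 7
f 4 7 9
f 4 9 10
f 5 10 6
f 3 5 12
f 7 3 11
f 9 7 8
f 10 9 2
f 14 16 13
f 17 14 13
f 13 16 15
f 15 17 13
f 14 20 16
f 18 14 17
f 18 20 14
f 16 20 15
f 19 17 15
f 15 20 19
f 19 18 17
f 20 18 19



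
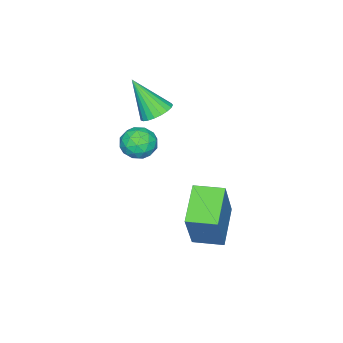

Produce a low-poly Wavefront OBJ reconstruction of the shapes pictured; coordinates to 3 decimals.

v 3.042 -1.379 1.606
v 3.657 -1.424 1.364
v 3.323 -1.996 2.436
v 3.938 -2.041 2.194
v 3.717 -1.464 2.434
v 3.543 -1.083 1.921
v 3.437 -2.337 1.879
v 3.263 -1.956 1.366
v 3.901 -2.016 1.533
v 4.074 -1.476 1.876
v 2.906 -1.944 1.924
v 3.079 -1.404 2.267
v 3.325 -1.347 1.412
v 3.655 -2.073 2.388
v 3.525 -1.734 2.529
v 3.887 -1.76 2.387
v 3.258 -1.147 1.739
v 3.62 -1.173 1.597
v 3.655 -1.197 2.226
v 3.36 -2.247 2.203
v 3.722 -2.273 2.061
v 3.093 -1.66 1.413
v 3.455 -1.686 1.271
v 3.325 -2.223 1.574
v 3.83 -1.721 1.37
v 3.995 -2.084 1.858
v 3.7 -2.259 1.672
v 3.598 -2.034 1.371
v 3.932 -1.404 1.571
v 4.097 -1.767 2.059
v 3.967 -1.428 2.2
v 3.865 -1.204 1.898
v 4.075 -1.752 1.67
v 2.883 -1.653 1.741
v 3.048 -2.016 2.229
v 3.115 -2.216 1.902
v 3.013 -1.992 1.6
v 2.985 -1.336 1.942
v 3.15 -1.699 2.43
v 3.382 -1.386 2.429
v 3.28 -1.161 2.128
v 2.905 -1.668 2.13
v 1.897 -0.4 -1.787
v 2.732 -0.132 -0.012
v 1.496 0.591 -1.749
v 2.331 0.86 0.027
v 3.169 0.14 -2.467
v 4.004 0.409 -0.691
v 2.768 1.132 -2.428
v 3.603 1.4 -0.653
v 1.236 -2.56 1.65
v 1.85 -2.474 1.648
v 1.364 -3.46 2.99
v 1.768 -2.275 1.79
v 1.594 -2.125 1.907
v 1.358 -2.05 1.98
v 1.101 -2.063 1.996
v 0.868 -2.163 1.952
v 0.698 -2.331 1.855
v 0.62 -2.538 1.723
v 0.65 -2.75 1.579
v 0.78 -2.928 1.446
v 0.99 -3.043 1.349
v 1.242 -3.074 1.304
v 1.492 -3.017 1.318
v 1.699 -2.88 1.39
v 1.825 -2.688 1.507
f 1 38 17
f 38 12 41
f 17 41 6
f 38 41 17
f 1 17 13
f 17 6 18
f 13 18 2
f 17 18 13
f 1 13 22
f 13 2 23
f 22 23 8
f 13 23 22
f 1 22 34
f 22 8 37
f 34 37 11
f 22 37 34
f 1 34 38
f 34 11 42
f 38 42 12
f 34 42 38
f 2 18 29
f 18 6 32
f 29 32 10
f 18 32 29
f 6 41 19
f 41 12 40
f 19 40 5
f 41 40 19
f 12 42 39
f 42 11 35
f 39 35 3
f 42 35 39
f 11 37 36
f 37 8 24
f 36 24 7
f 37 24 36
f 8 23 28
f 23 2 25
f 28 25 9
f 23 25 28
f 4 30 16
f 30 10 31
f 16 31 5
f 30 31 16
f 4 16 14
f 16 5 15
f 14 15 3
f 16 15 14
f 4 14 21
f 14 3 20
f 21 20 7
f 14 20 21
f 4 21 26
f 21 7 27
f 26 27 9
f 21 27 26
f 4 26 30
f 26 9 33
f 30 33 10
f 26 33 30
f 5 31 19
f 31 10 32
f 19 32 6
f 31 32 19
f 3 15 39
f 15 5 40
f 39 40 12
f 15 40 39
f 7 20 36
f 20 3 35
f 36 35 11
f 20 35 36
f 9 27 28
f 27 7 24
f 28 24 8
f 27 24 28
f 10 33 29
f 33 9 25
f 29 25 2
f 33 25 29
f 44 46 43
f 47 44 43
f 43 46 45
f 45 47 43
f 44 50 46
f 48 44 47
f 48 50 44
f 46 50 45
f 49 47 45
f 45 50 49
f 49 48 47
f 50 48 49
f 52 51 54
f 52 54 53
f 54 51 55
f 54 55 53
f 55 51 56
f 55 56 53
f 56 51 57
f 56 57 53
f 57 51 58
f 57 58 53
f 58 51 59
f 58 59 53
f 59 51 60
f 59 60 53
f 60 51 61
f 60 61 53
f 61 51 62
f 61 62 53
f 62 51 63
f 62 63 53
f 63 51 64
f 63 64 53
f 64 51 65
f 64 65 53
f 65 51 66
f 65 66 53
f 66 51 67
f 66 67 53
f 67 51 52
f 67 52 53



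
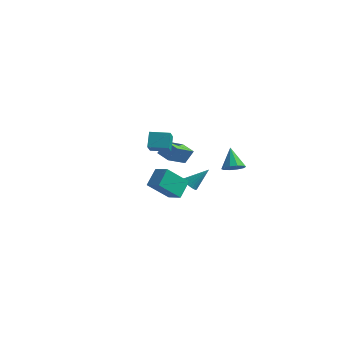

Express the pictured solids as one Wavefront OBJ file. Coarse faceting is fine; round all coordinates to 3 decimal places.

v -3.302 2.689 -0.002
v -2.996 3.091 0.884
v -3.216 4.105 -0.674
v -2.91 4.507 0.212
v -2.35 2.513 -0.252
v -2.044 2.915 0.634
v -2.264 3.929 -0.924
v -1.958 4.331 -0.038
v -2.724 1.38 0.775
v -2.11 0.445 1.513
v -3.041 1.91 1.709
v -2.428 0.975 2.448
v -1.712 2.025 0.752
v -1.099 1.09 1.491
v -2.03 2.555 1.687
v -1.416 1.62 2.425
v 3.56 1.026 1.271
v 4.055 1.471 1.349
v 2.9 1.554 2.449
v 3.765 1.644 1.109
v 3.396 1.58 0.931
v 3.09 1.306 0.883
v 2.964 0.924 0.983
v 3.065 0.582 1.192
v 3.355 0.409 1.432
v 3.724 0.473 1.61
v 4.03 0.747 1.658
v 4.156 1.129 1.559
v 2.693 -3.397 0.333
v 2.205 -4.585 1.507
v 2.54 -2.515 1.162
v 2.053 -3.703 2.336
v 3.587 -3.497 0.604
v 3.1 -4.685 1.778
v 3.435 -2.615 1.433
v 2.947 -3.803 2.607
v 2.996 -2.03 0.907
v 3.331 -1.852 0.551
v 3.684 -1.27 1.933
v 3.175 -1.703 0.545
v 2.988 -1.61 0.601
v 2.803 -1.589 0.71
v 2.651 -1.645 0.854
v 2.558 -1.768 1.006
v 2.542 -1.935 1.141
v 2.604 -2.119 1.236
v 2.734 -2.288 1.274
v 2.909 -2.412 1.249
v 3.099 -2.47 1.164
v 3.272 -2.452 1.035
v 3.397 -2.361 0.884
v 3.452 -2.212 0.737
v 3.429 -2.033 0.619
f 2 4 1
f 5 2 1
f 1 4 3
f 3 5 1
f 2 8 4
f 6 2 5
f 6 8 2
f 4 8 3
f 7 5 3
f 3 8 7
f 7 6 5
f 8 6 7
f 10 12 9
f 13 10 9
f 9 12 11
f 11 13 9
f 10 16 12
f 14 10 13
f 14 16 10
f 12 16 11
f 15 13 11
f 11 16 15
f 15 14 13
f 16 14 15
f 18 17 20
f 18 20 19
f 20 17 21
f 20 21 19
f 21 17 22
f 21 22 19
f 22 17 23
f 22 23 19
f 23 17 24
f 23 24 19
f 24 17 25
f 24 25 19
f 25 17 26
f 25 26 19
f 26 17 27
f 26 27 19
f 27 17 28
f 27 28 19
f 28 17 18
f 28 18 19
f 30 32 29
f 33 30 29
f 29 32 31
f 31 33 29
f 30 36 32
f 34 30 33
f 34 36 30
f 32 36 31
f 35 33 31
f 31 36 35
f 35 34 33
f 36 34 35
f 38 37 40
f 38 40 39
f 40 37 41
f 40 41 39
f 41 37 42
f 41 42 39
f 42 37 43
f 42 43 39
f 43 37 44
f 43 44 39
f 44 37 45
f 44 45 39
f 45 37 46
f 45 46 39
f 46 37 47
f 46 47 39
f 47 37 48
f 47 48 39
f 48 37 49
f 48 49 39
f 49 37 50
f 49 50 39
f 50 37 51
f 50 51 39
f 51 37 52
f 51 52 39
f 52 37 53
f 52 53 39
f 53 37 38
f 53 38 39



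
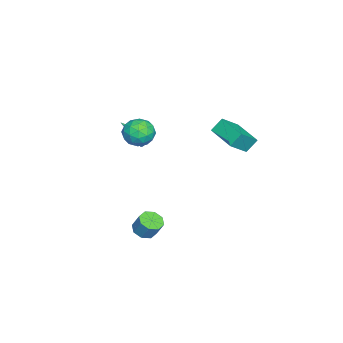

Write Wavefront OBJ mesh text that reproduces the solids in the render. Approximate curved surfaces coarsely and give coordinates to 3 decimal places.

v -1.141 -0.736 1.752
v -0.296 -0.203 1.393
v -0.684 -2.097 0.807
v 0.161 -1.564 0.448
v 0.119 -1.869 1.464
v -0.164 -1.028 2.048
v -0.816 -1.272 0.152
v -1.099 -0.431 0.736
v -0.095 -0.534 0.404
v 0.483 -0.903 1.215
v -1.463 -1.397 0.985
v -0.885 -1.766 1.796
v -0.759 -0.35 1.655
v -0.221 -1.95 0.545
v -0.246 -2.129 1.142
v 0.25 -1.816 0.931
v -0.681 -0.835 2.041
v -0.184 -0.522 1.829
v 0.059 -1.501 1.871
v -0.796 -1.778 0.371
v -0.299 -1.465 0.159
v -1.23 -0.484 1.269
v -0.734 -0.171 1.058
v -1.039 -0.799 0.329
v -0.144 -0.231 0.863
v 0.125 -1.031 0.308
v -0.45 -0.859 0.134
v -0.616 -0.365 0.477
v 0.196 -0.448 1.34
v 0.464 -1.248 0.784
v 0.439 -1.428 1.382
v 0.273 -0.933 1.725
v 0.314 -0.643 0.758
v -1.444 -1.052 1.416
v -1.176 -1.852 0.86
v -1.253 -1.367 0.475
v -1.419 -0.872 0.818
v -1.105 -1.269 1.892
v -0.836 -2.069 1.337
v -0.364 -1.935 1.723
v -0.53 -1.441 2.066
v -1.294 -1.657 1.442
v -1.895 -1.032 -0.441
v -1.366 -1.058 -0.16
v -2.485 -2.848 0.501
v -1.601 -0.869 0.056
v -1.949 -0.743 0.082
v -2.276 -0.727 -0.092
v -2.457 -0.827 -0.399
v -2.424 -1.006 -0.723
v -2.189 -1.194 -0.938
v -1.841 -1.321 -0.964
v -1.514 -1.337 -0.791
v -1.332 -1.236 -0.483
v 3.729 0.364 -4.235
v 4.338 -0.1 -4.16
v 4.601 0.412 -3.13
v 3.991 0.876 -3.205
v 4.469 0.4 -4.442
v 4.732 0.912 -3.412
v 4.167 0.879 -4.603
v 4.429 1.391 -3.573
v 3.607 1.057 -4.549
v 3.87 1.569 -3.519
v 3.119 0.828 -4.31
v 3.382 1.34 -3.28
v 2.988 0.328 -4.028
v 3.251 0.84 -2.998
v 3.291 -0.151 -3.867
v 3.553 0.361 -2.837
v 3.85 -0.329 -3.921
v 4.113 0.183 -2.891
v -4.6 3.174 -0.988
v -5.03 3.739 -0.148
v -3.27 4.672 -1.316
v -3.7 5.237 -0.475
v -3.52 2.443 0.055
v -3.95 3.008 0.896
v -2.19 3.941 -0.272
v -2.62 4.506 0.568
f 1 38 17
f 38 12 41
f 17 41 6
f 38 41 17
f 1 17 13
f 17 6 18
f 13 18 2
f 17 18 13
f 1 13 22
f 13 2 23
f 22 23 8
f 13 23 22
f 1 22 34
f 22 8 37
f 34 37 11
f 22 37 34
f 1 34 38
f 34 11 42
f 38 42 12
f 34 42 38
f 2 18 29
f 18 6 32
f 29 32 10
f 18 32 29
f 6 41 19
f 41 12 40
f 19 40 5
f 41 40 19
f 12 42 39
f 42 11 35
f 39 35 3
f 42 35 39
f 11 37 36
f 37 8 24
f 36 24 7
f 37 24 36
f 8 23 28
f 23 2 25
f 28 25 9
f 23 25 28
f 4 30 16
f 30 10 31
f 16 31 5
f 30 31 16
f 4 16 14
f 16 5 15
f 14 15 3
f 16 15 14
f 4 14 21
f 14 3 20
f 21 20 7
f 14 20 21
f 4 21 26
f 21 7 27
f 26 27 9
f 21 27 26
f 4 26 30
f 26 9 33
f 30 33 10
f 26 33 30
f 5 31 19
f 31 10 32
f 19 32 6
f 31 32 19
f 3 15 39
f 15 5 40
f 39 40 12
f 15 40 39
f 7 20 36
f 20 3 35
f 36 35 11
f 20 35 36
f 9 27 28
f 27 7 24
f 28 24 8
f 27 24 28
f 10 33 29
f 33 9 25
f 29 25 2
f 33 25 29
f 44 43 46
f 44 46 45
f 46 43 47
f 46 47 45
f 47 43 48
f 47 48 45
f 48 43 49
f 48 49 45
f 49 43 50
f 49 50 45
f 50 43 51
f 50 51 45
f 51 43 52
f 51 52 45
f 52 43 53
f 52 53 45
f 53 43 54
f 53 54 45
f 54 43 44
f 54 44 45
f 56 55 59
f 56 59 57
f 57 59 60
f 57 60 58
f 59 55 61
f 59 61 60
f 60 61 62
f 60 62 58
f 61 55 63
f 61 63 62
f 62 63 64
f 62 64 58
f 63 55 65
f 63 65 64
f 64 65 66
f 64 66 58
f 65 55 67
f 65 67 66
f 66 67 68
f 66 68 58
f 67 55 69
f 67 69 68
f 68 69 70
f 68 70 58
f 69 55 71
f 69 71 70
f 70 71 72
f 70 72 58
f 71 55 56
f 71 56 72
f 72 56 57
f 72 57 58
f 74 76 73
f 77 74 73
f 73 76 75
f 75 77 73
f 74 80 76
f 78 74 77
f 78 80 74
f 76 80 75
f 79 77 75
f 75 80 79
f 79 78 77
f 80 78 79



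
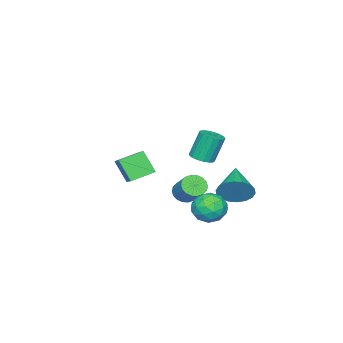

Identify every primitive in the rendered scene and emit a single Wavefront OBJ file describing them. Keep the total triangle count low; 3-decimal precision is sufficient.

v 0.711 2.581 -0.177
v 1.268 2.304 0.631
v -0.911 1.519 0.577
v 1.077 2.693 0.768
v 0.814 3.059 0.718
v 0.53 3.331 0.49
v 0.282 3.454 0.131
v 0.119 3.404 -0.29
v 0.074 3.191 -0.688
v 0.154 2.858 -0.986
v 0.345 2.469 -1.122
v 0.608 2.103 -1.072
v 0.891 1.831 -0.845
v 1.139 1.708 -0.485
v 1.302 1.758 -0.064
v 1.348 1.97 0.334
v 0.689 -4.335 -1.534
v 0.577 -5.206 -0.282
v -0.431 -3.548 -1.086
v -0.543 -4.42 0.166
v 1.863 -3.18 -0.626
v 1.751 -4.052 0.626
v 0.743 -2.394 -0.178
v 0.631 -3.265 1.074
v -0.876 -1.639 -2.159
v -0.348 -1.443 -2.639
v 0.224 -0.444 -1.6
v -0.304 -0.641 -1.121
v -0.591 -1.232 -2.708
v -0.019 -0.234 -1.669
v -0.891 -1.102 -2.668
v -0.319 -0.103 -1.629
v -1.188 -1.078 -2.527
v -0.616 -0.08 -1.488
v -1.423 -1.165 -2.314
v -0.851 -0.167 -1.275
v -1.55 -1.346 -2.07
v -0.978 -0.348 -1.031
v -1.543 -1.586 -1.844
v -0.971 -0.588 -0.805
v -1.404 -1.836 -1.68
v -0.832 -0.837 -0.641
v -1.161 -2.046 -1.611
v -0.589 -1.048 -0.572
v -0.861 -2.177 -1.651
v -0.289 -1.178 -0.612
v -0.564 -2.2 -1.792
v 0.008 -1.202 -0.753
v -0.329 -2.113 -2.005
v 0.243 -1.115 -0.966
v -0.202 -1.932 -2.249
v 0.37 -0.934 -1.21
v -0.209 -1.692 -2.475
v 0.363 -0.694 -1.436
v 1.992 1.361 2.48
v 2.643 1.515 2.647
v 2.18 1.832 4.166
v 1.528 1.679 4
v 2.517 1.803 2.548
v 2.054 2.121 4.068
v 2.27 1.991 2.434
v 1.807 2.308 3.953
v 1.96 2.034 2.33
v 1.497 2.351 3.85
v 1.657 1.923 2.261
v 1.193 2.24 3.78
v 1.43 1.684 2.242
v 0.967 2.001 3.761
v 1.332 1.37 2.277
v 0.869 1.688 3.797
v 1.385 1.055 2.359
v 0.922 1.372 3.879
v 1.577 0.81 2.469
v 1.114 1.127 3.989
v 1.864 0.691 2.581
v 1.401 1.008 4.101
v 2.181 0.726 2.671
v 1.717 1.043 4.19
v 2.453 0.906 2.716
v 1.99 1.223 4.236
v 2.62 1.191 2.708
v 2.157 1.508 4.227
v 3.024 3.216 -0.671
v 3.486 2.612 -0.023
v 1.954 2.048 -0.997
v 2.416 1.444 -0.349
v 1.912 2.241 -0.018
v 2.573 2.962 0.184
v 2.867 1.698 -1.204
v 3.528 2.419 -1.002
v 3.388 1.674 -0.352
v 2.799 2.009 0.381
v 2.641 2.651 -1.401
v 2.052 2.986 -0.668
v 3.349 3.016 -0.319
v 2.091 1.644 -0.701
v 1.795 2.112 -0.507
v 2.067 1.757 -0.126
v 2.812 3.222 -0.197
v 3.084 2.867 0.184
v 2.159 2.649 0.187
v 2.356 1.793 -1.204
v 2.628 1.438 -0.823
v 3.373 2.903 -0.894
v 3.645 2.548 -0.513
v 3.281 2.011 -1.207
v 3.563 2.11 -0.131
v 2.934 1.424 -0.322
v 3.199 1.572 -0.825
v 3.588 1.997 -0.707
v 3.216 2.307 0.3
v 2.588 1.621 0.108
v 2.292 2.089 0.303
v 2.68 2.513 0.421
v 3.159 1.756 0.106
v 2.852 3.039 -1.128
v 2.224 2.353 -1.32
v 2.76 2.147 -1.441
v 3.148 2.571 -1.323
v 2.506 3.236 -0.698
v 1.877 2.55 -0.889
v 1.852 2.663 -0.313
v 2.241 3.088 -0.195
v 2.281 2.904 -1.126
f 2 1 4
f 2 4 3
f 4 1 5
f 4 5 3
f 5 1 6
f 5 6 3
f 6 1 7
f 6 7 3
f 7 1 8
f 7 8 3
f 8 1 9
f 8 9 3
f 9 1 10
f 9 10 3
f 10 1 11
f 10 11 3
f 11 1 12
f 11 12 3
f 12 1 13
f 12 13 3
f 13 1 14
f 13 14 3
f 14 1 15
f 14 15 3
f 15 1 16
f 15 16 3
f 16 1 2
f 16 2 3
f 18 20 17
f 21 18 17
f 17 20 19
f 19 21 17
f 18 24 20
f 22 18 21
f 22 24 18
f 20 24 19
f 23 21 19
f 19 24 23
f 23 22 21
f 24 22 23
f 26 25 29
f 26 29 27
f 27 29 30
f 27 30 28
f 29 25 31
f 29 31 30
f 30 31 32
f 30 32 28
f 31 25 33
f 31 33 32
f 32 33 34
f 32 34 28
f 33 25 35
f 33 35 34
f 34 35 36
f 34 36 28
f 35 25 37
f 35 37 36
f 36 37 38
f 36 38 28
f 37 25 39
f 37 39 38
f 38 39 40
f 38 40 28
f 39 25 41
f 39 41 40
f 40 41 42
f 40 42 28
f 41 25 43
f 41 43 42
f 42 43 44
f 42 44 28
f 43 25 45
f 43 45 44
f 44 45 46
f 44 46 28
f 45 25 47
f 45 47 46
f 46 47 48
f 46 48 28
f 47 25 49
f 47 49 48
f 48 49 50
f 48 50 28
f 49 25 51
f 49 51 50
f 50 51 52
f 50 52 28
f 51 25 53
f 51 53 52
f 52 53 54
f 52 54 28
f 53 25 26
f 53 26 54
f 54 26 27
f 54 27 28
f 56 55 59
f 56 59 57
f 57 59 60
f 57 60 58
f 59 55 61
f 59 61 60
f 60 61 62
f 60 62 58
f 61 55 63
f 61 63 62
f 62 63 64
f 62 64 58
f 63 55 65
f 63 65 64
f 64 65 66
f 64 66 58
f 65 55 67
f 65 67 66
f 66 67 68
f 66 68 58
f 67 55 69
f 67 69 68
f 68 69 70
f 68 70 58
f 69 55 71
f 69 71 70
f 70 71 72
f 70 72 58
f 71 55 73
f 71 73 72
f 72 73 74
f 72 74 58
f 73 55 75
f 73 75 74
f 74 75 76
f 74 76 58
f 75 55 77
f 75 77 76
f 76 77 78
f 76 78 58
f 77 55 79
f 77 79 78
f 78 79 80
f 78 80 58
f 79 55 81
f 79 81 80
f 80 81 82
f 80 82 58
f 81 55 56
f 81 56 82
f 82 56 57
f 82 57 58
f 83 120 99
f 120 94 123
f 99 123 88
f 120 123 99
f 83 99 95
f 99 88 100
f 95 100 84
f 99 100 95
f 83 95 104
f 95 84 105
f 104 105 90
f 95 105 104
f 83 104 116
f 104 90 119
f 116 119 93
f 104 119 116
f 83 116 120
f 116 93 124
f 120 124 94
f 116 124 120
f 84 100 111
f 100 88 114
f 111 114 92
f 100 114 111
f 88 123 101
f 123 94 122
f 101 122 87
f 123 122 101
f 94 124 121
f 124 93 117
f 121 117 85
f 124 117 121
f 93 119 118
f 119 90 106
f 118 106 89
f 119 106 118
f 90 105 110
f 105 84 107
f 110 107 91
f 105 107 110
f 86 112 98
f 112 92 113
f 98 113 87
f 112 113 98
f 86 98 96
f 98 87 97
f 96 97 85
f 98 97 96
f 86 96 103
f 96 85 102
f 103 102 89
f 96 102 103
f 86 103 108
f 103 89 109
f 108 109 91
f 103 109 108
f 86 108 112
f 108 91 115
f 112 115 92
f 108 115 112
f 87 113 101
f 113 92 114
f 101 114 88
f 113 114 101
f 85 97 121
f 97 87 122
f 121 122 94
f 97 122 121
f 89 102 118
f 102 85 117
f 118 117 93
f 102 117 118
f 91 109 110
f 109 89 106
f 110 106 90
f 109 106 110
f 92 115 111
f 115 91 107
f 111 107 84
f 115 107 111



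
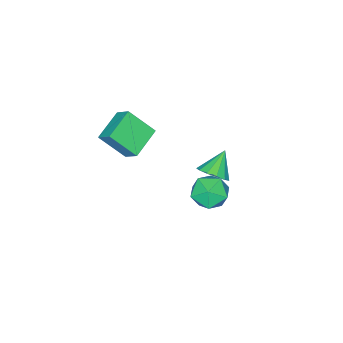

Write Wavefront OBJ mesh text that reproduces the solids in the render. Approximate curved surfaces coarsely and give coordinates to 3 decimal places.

v -1.332 1.886 -2.901
v -0.408 2.563 -2.583
v -0.172 0.357 -3.017
v 0.752 1.034 -2.699
v -0.103 0.787 -1.912
v -0.82 1.732 -1.84
v 0.24 1.188 -3.76
v -0.477 2.133 -3.688
v 0.563 2.131 -3.114
v 0.351 1.883 -1.971
v -0.931 1.037 -3.629
v -1.143 0.789 -2.486
v 1.198 2.919 0.957
v 1.821 3.054 1.606
v 0.102 2.761 2.043
v 1.635 3.517 1.486
v 1.311 3.789 1.197
v 0.95 3.785 0.833
v 0.668 3.506 0.508
v 0.554 3.041 0.326
v 0.645 2.536 0.344
v 0.911 2.153 0.557
v 1.268 2.013 0.897
v 1.603 2.161 1.257
v 1.809 2.549 1.521
v 2.842 -2.096 4.009
v 2.954 -1.194 4.776
v 2.157 -0.892 2.694
v 2.269 0.01 3.461
v 4.551 -1.79 3.399
v 4.663 -0.888 4.166
v 3.866 -0.586 2.084
v 3.978 0.316 2.851
f 1 12 6
f 1 6 2
f 1 2 8
f 1 8 11
f 1 11 12
f 2 6 10
f 6 12 5
f 12 11 3
f 11 8 7
f 8 2 9
f 4 10 5
f 4 5 3
f 4 3 7
f 4 7 9
f 4 9 10
f 5 10 6
f 3 5 12
f 7 3 11
f 9 7 8
f 10 9 2
f 14 13 16
f 14 16 15
f 16 13 17
f 16 17 15
f 17 13 18
f 17 18 15
f 18 13 19
f 18 19 15
f 19 13 20
f 19 20 15
f 20 13 21
f 20 21 15
f 21 13 22
f 21 22 15
f 22 13 23
f 22 23 15
f 23 13 24
f 23 24 15
f 24 13 25
f 24 25 15
f 25 13 14
f 25 14 15
f 27 29 26
f 30 27 26
f 26 29 28
f 28 30 26
f 27 33 29
f 31 27 30
f 31 33 27
f 29 33 28
f 32 30 28
f 28 33 32
f 32 31 30
f 33 31 32



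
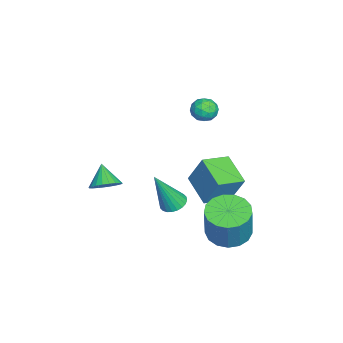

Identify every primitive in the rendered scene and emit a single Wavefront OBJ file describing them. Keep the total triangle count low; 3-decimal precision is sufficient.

v 1.523 -3.264 -2.235
v 2.061 -3.58 -1.875
v 0.797 -3.556 -1.405
v 2.07 -3.3 -1.769
v 1.985 -3.014 -1.743
v 1.82 -2.772 -1.802
v 1.603 -2.614 -1.936
v 1.373 -2.569 -2.122
v 1.168 -2.644 -2.327
v 1.025 -2.827 -2.516
v 0.968 -3.085 -2.657
v 1.006 -3.374 -2.725
v 1.134 -3.644 -2.708
v 1.33 -3.849 -2.609
v 1.558 -3.952 -2.445
v 1.78 -3.936 -2.246
v 1.958 -3.805 -2.044
v -0.91 -0.761 -4.911
v -0.478 -1.156 -5.171
v -0.41 -1.519 -2.929
v -0.339 -0.953 -5.128
v -0.287 -0.72 -5.053
v -0.33 -0.494 -4.955
v -0.461 -0.309 -4.851
v -0.661 -0.192 -4.757
v -0.898 -0.163 -4.685
v -1.138 -0.224 -4.648
v -1.342 -0.367 -4.651
v -1.481 -0.57 -4.694
v -1.533 -0.802 -4.769
v -1.49 -1.028 -4.867
v -1.359 -1.214 -4.971
v -1.16 -1.33 -5.065
v -0.922 -1.36 -5.137
v -0.683 -1.299 -5.174
v -1.164 0.886 0.896
v -0.524 0.891 0.862
v -1.116 0.229 1.698
v -0.476 0.234 1.664
v -0.791 0.759 1.856
v -0.821 1.165 1.36
v -0.819 -0.045 1.2
v -0.849 0.361 0.704
v -0.31 0.316 1.05
v -0.293 0.813 1.455
v -1.347 0.307 1.105
v -1.33 0.804 1.51
v -0.848 0.946 0.809
v -0.792 0.174 1.751
v -0.977 0.482 1.864
v -0.601 0.485 1.844
v -1.023 1.107 1.101
v -0.647 1.11 1.082
v -0.804 1.032 1.666
v -0.993 0.01 1.478
v -0.617 0.013 1.459
v -1.039 0.635 0.716
v -0.663 0.638 0.696
v -0.836 0.088 0.894
v -0.346 0.612 0.899
v -0.318 0.225 1.37
v -0.52 0.061 1.097
v -0.537 0.3 0.806
v -0.336 0.903 1.137
v -0.308 0.517 1.609
v -0.494 0.826 1.722
v -0.511 1.064 1.43
v -0.211 0.565 1.248
v -1.332 0.603 0.951
v -1.304 0.217 1.423
v -1.129 0.056 1.13
v -1.146 0.294 0.838
v -1.322 0.895 1.19
v -1.294 0.508 1.661
v -1.103 0.82 1.754
v -1.12 1.059 1.463
v -1.429 0.555 1.312
v -2.249 -0.304 -4.259
v -1.955 0.35 -2.751
v -3.108 0.749 -4.549
v -2.815 1.403 -3.041
v -0.985 0.557 -4.879
v -0.692 1.211 -3.371
v -1.845 1.61 -5.169
v -1.551 2.264 -3.661
v 2.151 1.983 -4.062
v 2.931 2.522 -4.349
v 3.549 2.555 -2.605
v 2.769 2.017 -2.318
v 2.603 2.846 -4.239
v 3.222 2.879 -2.495
v 2.172 2.973 -4.088
v 2.791 3.006 -2.345
v 1.736 2.873 -3.932
v 2.355 2.906 -2.188
v 1.395 2.569 -3.805
v 2.014 2.603 -2.062
v 1.227 2.132 -3.737
v 1.846 2.165 -1.994
v 1.271 1.66 -3.743
v 1.889 1.693 -2
v 1.516 1.262 -3.823
v 2.135 1.295 -2.08
v 1.907 1.03 -3.957
v 2.525 1.063 -2.214
v 2.353 1.016 -4.115
v 2.972 1.049 -2.372
v 2.753 1.224 -4.261
v 3.372 1.257 -2.518
v 3.015 1.605 -4.361
v 3.634 1.639 -2.618
v 3.079 2.074 -4.393
v 3.698 2.107 -2.649
f 2 1 4
f 2 4 3
f 4 1 5
f 4 5 3
f 5 1 6
f 5 6 3
f 6 1 7
f 6 7 3
f 7 1 8
f 7 8 3
f 8 1 9
f 8 9 3
f 9 1 10
f 9 10 3
f 10 1 11
f 10 11 3
f 11 1 12
f 11 12 3
f 12 1 13
f 12 13 3
f 13 1 14
f 13 14 3
f 14 1 15
f 14 15 3
f 15 1 16
f 15 16 3
f 16 1 17
f 16 17 3
f 17 1 2
f 17 2 3
f 19 18 21
f 19 21 20
f 21 18 22
f 21 22 20
f 22 18 23
f 22 23 20
f 23 18 24
f 23 24 20
f 24 18 25
f 24 25 20
f 25 18 26
f 25 26 20
f 26 18 27
f 26 27 20
f 27 18 28
f 27 28 20
f 28 18 29
f 28 29 20
f 29 18 30
f 29 30 20
f 30 18 31
f 30 31 20
f 31 18 32
f 31 32 20
f 32 18 33
f 32 33 20
f 33 18 34
f 33 34 20
f 34 18 35
f 34 35 20
f 35 18 19
f 35 19 20
f 36 73 52
f 73 47 76
f 52 76 41
f 73 76 52
f 36 52 48
f 52 41 53
f 48 53 37
f 52 53 48
f 36 48 57
f 48 37 58
f 57 58 43
f 48 58 57
f 36 57 69
f 57 43 72
f 69 72 46
f 57 72 69
f 36 69 73
f 69 46 77
f 73 77 47
f 69 77 73
f 37 53 64
f 53 41 67
f 64 67 45
f 53 67 64
f 41 76 54
f 76 47 75
f 54 75 40
f 76 75 54
f 47 77 74
f 77 46 70
f 74 70 38
f 77 70 74
f 46 72 71
f 72 43 59
f 71 59 42
f 72 59 71
f 43 58 63
f 58 37 60
f 63 60 44
f 58 60 63
f 39 65 51
f 65 45 66
f 51 66 40
f 65 66 51
f 39 51 49
f 51 40 50
f 49 50 38
f 51 50 49
f 39 49 56
f 49 38 55
f 56 55 42
f 49 55 56
f 39 56 61
f 56 42 62
f 61 62 44
f 56 62 61
f 39 61 65
f 61 44 68
f 65 68 45
f 61 68 65
f 40 66 54
f 66 45 67
f 54 67 41
f 66 67 54
f 38 50 74
f 50 40 75
f 74 75 47
f 50 75 74
f 42 55 71
f 55 38 70
f 71 70 46
f 55 70 71
f 44 62 63
f 62 42 59
f 63 59 43
f 62 59 63
f 45 68 64
f 68 44 60
f 64 60 37
f 68 60 64
f 79 81 78
f 82 79 78
f 78 81 80
f 80 82 78
f 79 85 81
f 83 79 82
f 83 85 79
f 81 85 80
f 84 82 80
f 80 85 84
f 84 83 82
f 85 83 84
f 87 86 90
f 87 90 88
f 88 90 91
f 88 91 89
f 90 86 92
f 90 92 91
f 91 92 93
f 91 93 89
f 92 86 94
f 92 94 93
f 93 94 95
f 93 95 89
f 94 86 96
f 94 96 95
f 95 96 97
f 95 97 89
f 96 86 98
f 96 98 97
f 97 98 99
f 97 99 89
f 98 86 100
f 98 100 99
f 99 100 101
f 99 101 89
f 100 86 102
f 100 102 101
f 101 102 103
f 101 103 89
f 102 86 104
f 102 104 103
f 103 104 105
f 103 105 89
f 104 86 106
f 104 106 105
f 105 106 107
f 105 107 89
f 106 86 108
f 106 108 107
f 107 108 109
f 107 109 89
f 108 86 110
f 108 110 109
f 109 110 111
f 109 111 89
f 110 86 112
f 110 112 111
f 111 112 113
f 111 113 89
f 112 86 87
f 112 87 113
f 113 87 88
f 113 88 89



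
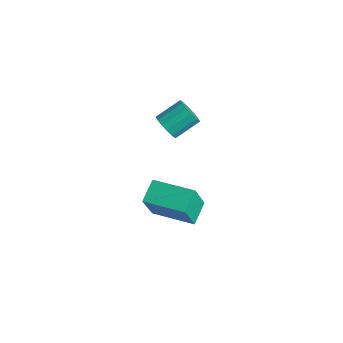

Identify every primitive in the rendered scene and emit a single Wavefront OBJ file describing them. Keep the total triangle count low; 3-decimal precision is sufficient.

v -0.388 -3.148 1.853
v 0.229 -3.156 1.649
v 0.445 -2.1 2.263
v -0.172 -2.092 2.467
v 0.061 -2.984 1.413
v 0.278 -1.929 2.027
v -0.227 -2.856 1.295
v -0.01 -1.801 1.909
v -0.558 -2.806 1.326
v -0.341 -1.751 1.941
v -0.844 -2.848 1.499
v -0.627 -1.793 2.113
v -1.008 -2.97 1.766
v -0.791 -1.915 2.38
v -1.005 -3.14 2.057
v -0.789 -2.084 2.671
v -0.838 -3.311 2.293
v -0.621 -2.256 2.907
v -0.55 -3.439 2.411
v -0.333 -2.384 3.025
v -0.219 -3.489 2.379
v -0.002 -2.434 2.994
v 0.067 -3.447 2.207
v 0.284 -2.392 2.821
v 0.231 -3.325 1.94
v 0.448 -2.27 2.554
v -0.409 -3.865 -3.743
v -0.226 -4.493 -2.26
v -0.91 -2.956 -3.296
v -0.727 -3.584 -1.814
v 1.307 -2.996 -3.586
v 1.49 -3.624 -2.104
v 0.806 -2.087 -3.14
v 0.989 -2.715 -1.657
f 2 1 5
f 2 5 3
f 3 5 6
f 3 6 4
f 5 1 7
f 5 7 6
f 6 7 8
f 6 8 4
f 7 1 9
f 7 9 8
f 8 9 10
f 8 10 4
f 9 1 11
f 9 11 10
f 10 11 12
f 10 12 4
f 11 1 13
f 11 13 12
f 12 13 14
f 12 14 4
f 13 1 15
f 13 15 14
f 14 15 16
f 14 16 4
f 15 1 17
f 15 17 16
f 16 17 18
f 16 18 4
f 17 1 19
f 17 19 18
f 18 19 20
f 18 20 4
f 19 1 21
f 19 21 20
f 20 21 22
f 20 22 4
f 21 1 23
f 21 23 22
f 22 23 24
f 22 24 4
f 23 1 25
f 23 25 24
f 24 25 26
f 24 26 4
f 25 1 2
f 25 2 26
f 26 2 3
f 26 3 4
f 28 30 27
f 31 28 27
f 27 30 29
f 29 31 27
f 28 34 30
f 32 28 31
f 32 34 28
f 30 34 29
f 33 31 29
f 29 34 33
f 33 32 31
f 34 32 33

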